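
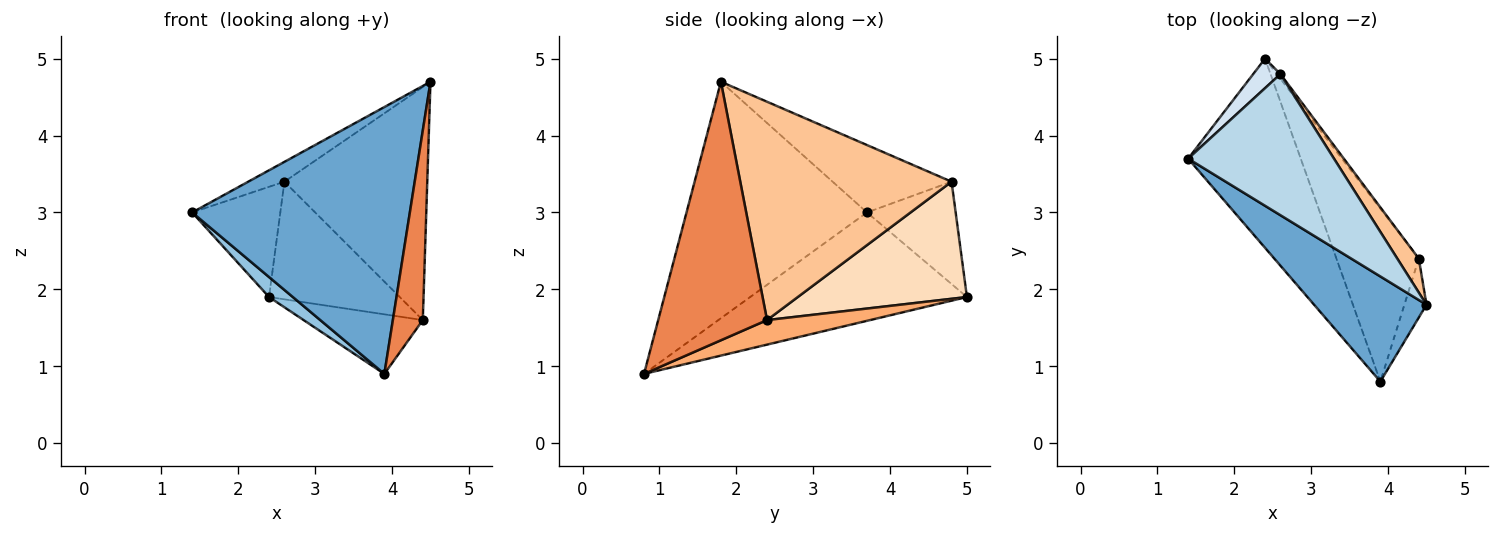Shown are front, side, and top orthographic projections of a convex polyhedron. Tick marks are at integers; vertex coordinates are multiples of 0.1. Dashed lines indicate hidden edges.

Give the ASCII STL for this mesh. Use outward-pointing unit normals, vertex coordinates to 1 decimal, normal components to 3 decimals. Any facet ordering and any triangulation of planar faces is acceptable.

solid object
 facet normal -0.611 -0.737 0.290
  outer loop
   vertex 3.9 0.8 0.9
   vertex 4.5 1.8 4.7
   vertex 1.4 3.7 3.0
  endloop
 endfacet
 facet normal -0.692 -0.076 -0.718
  outer loop
   vertex 3.9 0.8 0.9
   vertex 1.4 3.7 3.0
   vertex 2.4 5.0 1.9
  endloop
 endfacet
 facet normal -0.416 0.127 0.900
  outer loop
   vertex 2.6 4.8 3.4
   vertex 1.4 3.7 3.0
   vertex 4.5 1.8 4.7
  endloop
 endfacet
 facet normal -0.697 0.693 0.185
  outer loop
   vertex 2.6 4.8 3.4
   vertex 2.4 5.0 1.9
   vertex 1.4 3.7 3.0
  endloop
 endfacet
 facet normal 0.961 -0.264 -0.082
  outer loop
   vertex 4.4 2.4 1.6
   vertex 4.5 1.8 4.7
   vertex 3.9 0.8 0.9
  endloop
 endfacet
 facet normal 0.271 0.313 -0.910
  outer loop
   vertex 4.4 2.4 1.6
   vertex 3.9 0.8 0.9
   vertex 2.4 5.0 1.9
  endloop
 endfacet
 facet normal 0.826 0.558 0.081
  outer loop
   vertex 4.4 2.4 1.6
   vertex 2.6 4.8 3.4
   vertex 4.5 1.8 4.7
  endloop
 endfacet
 facet normal 0.791 0.611 -0.024
  outer loop
   vertex 4.4 2.4 1.6
   vertex 2.4 5.0 1.9
   vertex 2.6 4.8 3.4
  endloop
 endfacet
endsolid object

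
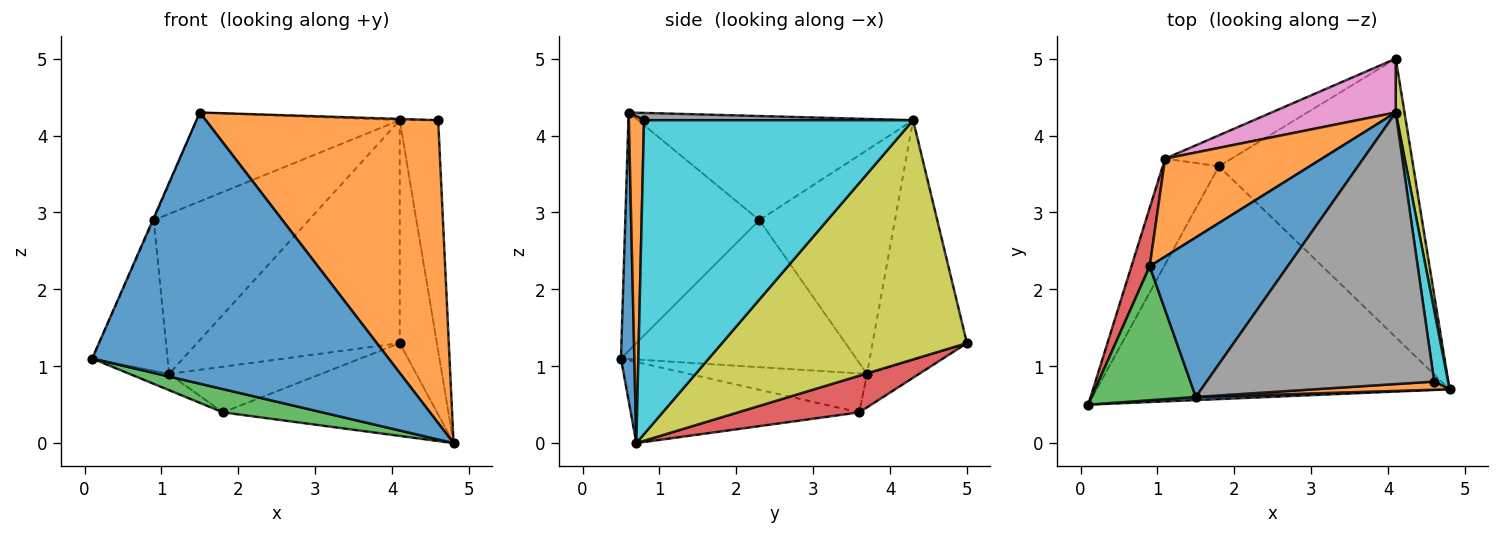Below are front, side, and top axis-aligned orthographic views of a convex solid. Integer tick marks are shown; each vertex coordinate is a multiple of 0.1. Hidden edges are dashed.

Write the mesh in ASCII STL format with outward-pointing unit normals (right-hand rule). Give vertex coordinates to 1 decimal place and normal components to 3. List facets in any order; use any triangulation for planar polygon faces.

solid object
 facet normal 0.045 -0.999 0.011
  outer loop
   vertex 1.5 0.6 4.3
   vertex 0.1 0.5 1.1
   vertex 4.8 0.7 0.0
  endloop
 endfacet
 facet normal 0.065 -0.998 0.027
  outer loop
   vertex 4.6 0.8 4.2
   vertex 1.5 0.6 4.3
   vertex 4.8 0.7 0.0
  endloop
 endfacet
 facet normal -0.223 -0.097 -0.970
  outer loop
   vertex 1.8 3.6 0.4
   vertex 4.8 0.7 0.0
   vertex 0.1 0.5 1.1
  endloop
 endfacet
 facet normal 0.176 0.311 -0.934
  outer loop
   vertex 1.8 3.6 0.4
   vertex 4.1 5.0 1.3
   vertex 4.8 0.7 0.0
  endloop
 endfacet
 facet normal -0.565 0.125 -0.816
  outer loop
   vertex 1.1 3.7 0.9
   vertex 1.8 3.6 0.4
   vertex 0.1 0.5 1.1
  endloop
 endfacet
 facet normal -0.273 0.796 -0.541
  outer loop
   vertex 1.1 3.7 0.9
   vertex 4.1 5.0 1.3
   vertex 1.8 3.6 0.4
  endloop
 endfacet
 facet normal -0.412 0.886 0.214
  outer loop
   vertex 4.1 4.3 4.2
   vertex 4.1 5.0 1.3
   vertex 1.1 3.7 0.9
  endloop
 endfacet
 facet normal 0.032 0.005 0.999
  outer loop
   vertex 4.1 4.3 4.2
   vertex 1.5 0.6 4.3
   vertex 4.6 0.8 4.2
  endloop
 endfacet
 facet normal 0.988 0.150 0.036
  outer loop
   vertex 4.1 4.3 4.2
   vertex 4.8 0.7 0.0
   vertex 4.1 5.0 1.3
  endloop
 endfacet
 facet normal 0.989 0.141 0.044
  outer loop
   vertex 4.1 4.3 4.2
   vertex 4.6 0.8 4.2
   vertex 4.8 0.7 0.0
  endloop
 endfacet
 facet normal -0.550 0.406 0.729
  outer loop
   vertex 0.9 2.3 2.9
   vertex 1.5 0.6 4.3
   vertex 4.1 4.3 4.2
  endloop
 endfacet
 facet normal -0.598 0.684 0.419
  outer loop
   vertex 0.9 2.3 2.9
   vertex 4.1 4.3 4.2
   vertex 1.1 3.7 0.9
  endloop
 endfacet
 facet normal -0.916 0.007 0.401
  outer loop
   vertex 0.9 2.3 2.9
   vertex 0.1 0.5 1.1
   vertex 1.5 0.6 4.3
  endloop
 endfacet
 facet normal -0.946 0.303 0.117
  outer loop
   vertex 0.9 2.3 2.9
   vertex 1.1 3.7 0.9
   vertex 0.1 0.5 1.1
  endloop
 endfacet
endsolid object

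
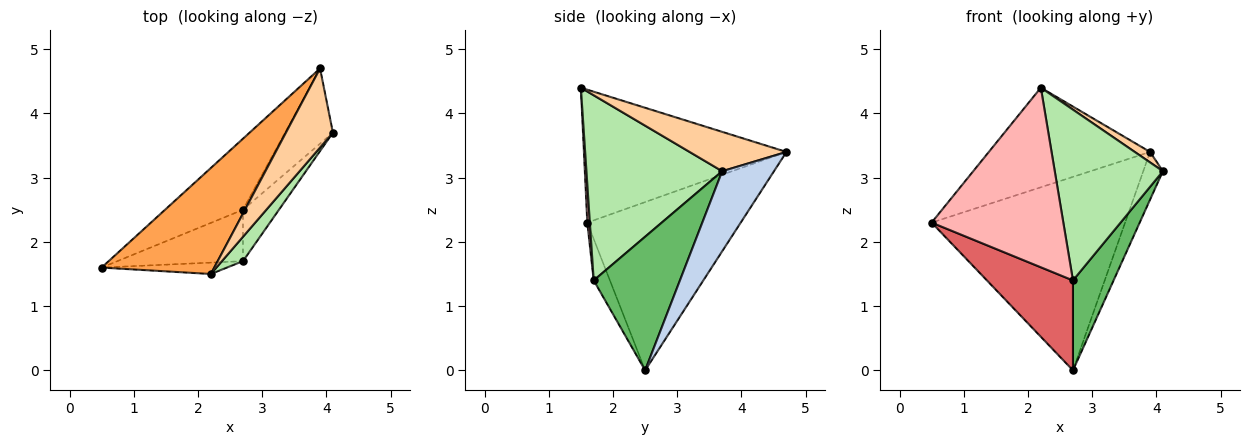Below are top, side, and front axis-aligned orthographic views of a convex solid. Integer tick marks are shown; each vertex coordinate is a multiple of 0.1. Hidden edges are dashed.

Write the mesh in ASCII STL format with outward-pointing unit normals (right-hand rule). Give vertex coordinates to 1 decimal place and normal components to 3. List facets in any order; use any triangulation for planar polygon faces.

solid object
 facet normal -0.597 0.753 -0.276
  outer loop
   vertex 2.7 2.5 0.0
   vertex 0.5 1.6 2.3
   vertex 3.9 4.7 3.4
  endloop
 endfacet
 facet normal 0.816 0.310 -0.488
  outer loop
   vertex 2.7 2.5 0.0
   vertex 3.9 4.7 3.4
   vertex 4.1 3.7 3.1
  endloop
 endfacet
 facet normal -0.652 0.519 0.553
  outer loop
   vertex 2.2 1.5 4.4
   vertex 3.9 4.7 3.4
   vertex 0.5 1.6 2.3
  endloop
 endfacet
 facet normal 0.639 -0.101 0.763
  outer loop
   vertex 2.2 1.5 4.4
   vertex 4.1 3.7 3.1
   vertex 3.9 4.7 3.4
  endloop
 endfacet
 facet normal 0.879 -0.414 -0.237
  outer loop
   vertex 2.7 1.7 1.4
   vertex 2.7 2.5 0.0
   vertex 4.1 3.7 3.1
  endloop
 endfacet
 facet normal 0.779 -0.621 0.088
  outer loop
   vertex 2.7 1.7 1.4
   vertex 4.1 3.7 3.1
   vertex 2.2 1.5 4.4
  endloop
 endfacet
 facet normal -0.161 -0.857 -0.490
  outer loop
   vertex 2.7 1.7 1.4
   vertex 0.5 1.6 2.3
   vertex 2.7 2.5 0.0
  endloop
 endfacet
 facet normal 0.019 -0.998 -0.063
  outer loop
   vertex 2.7 1.7 1.4
   vertex 2.2 1.5 4.4
   vertex 0.5 1.6 2.3
  endloop
 endfacet
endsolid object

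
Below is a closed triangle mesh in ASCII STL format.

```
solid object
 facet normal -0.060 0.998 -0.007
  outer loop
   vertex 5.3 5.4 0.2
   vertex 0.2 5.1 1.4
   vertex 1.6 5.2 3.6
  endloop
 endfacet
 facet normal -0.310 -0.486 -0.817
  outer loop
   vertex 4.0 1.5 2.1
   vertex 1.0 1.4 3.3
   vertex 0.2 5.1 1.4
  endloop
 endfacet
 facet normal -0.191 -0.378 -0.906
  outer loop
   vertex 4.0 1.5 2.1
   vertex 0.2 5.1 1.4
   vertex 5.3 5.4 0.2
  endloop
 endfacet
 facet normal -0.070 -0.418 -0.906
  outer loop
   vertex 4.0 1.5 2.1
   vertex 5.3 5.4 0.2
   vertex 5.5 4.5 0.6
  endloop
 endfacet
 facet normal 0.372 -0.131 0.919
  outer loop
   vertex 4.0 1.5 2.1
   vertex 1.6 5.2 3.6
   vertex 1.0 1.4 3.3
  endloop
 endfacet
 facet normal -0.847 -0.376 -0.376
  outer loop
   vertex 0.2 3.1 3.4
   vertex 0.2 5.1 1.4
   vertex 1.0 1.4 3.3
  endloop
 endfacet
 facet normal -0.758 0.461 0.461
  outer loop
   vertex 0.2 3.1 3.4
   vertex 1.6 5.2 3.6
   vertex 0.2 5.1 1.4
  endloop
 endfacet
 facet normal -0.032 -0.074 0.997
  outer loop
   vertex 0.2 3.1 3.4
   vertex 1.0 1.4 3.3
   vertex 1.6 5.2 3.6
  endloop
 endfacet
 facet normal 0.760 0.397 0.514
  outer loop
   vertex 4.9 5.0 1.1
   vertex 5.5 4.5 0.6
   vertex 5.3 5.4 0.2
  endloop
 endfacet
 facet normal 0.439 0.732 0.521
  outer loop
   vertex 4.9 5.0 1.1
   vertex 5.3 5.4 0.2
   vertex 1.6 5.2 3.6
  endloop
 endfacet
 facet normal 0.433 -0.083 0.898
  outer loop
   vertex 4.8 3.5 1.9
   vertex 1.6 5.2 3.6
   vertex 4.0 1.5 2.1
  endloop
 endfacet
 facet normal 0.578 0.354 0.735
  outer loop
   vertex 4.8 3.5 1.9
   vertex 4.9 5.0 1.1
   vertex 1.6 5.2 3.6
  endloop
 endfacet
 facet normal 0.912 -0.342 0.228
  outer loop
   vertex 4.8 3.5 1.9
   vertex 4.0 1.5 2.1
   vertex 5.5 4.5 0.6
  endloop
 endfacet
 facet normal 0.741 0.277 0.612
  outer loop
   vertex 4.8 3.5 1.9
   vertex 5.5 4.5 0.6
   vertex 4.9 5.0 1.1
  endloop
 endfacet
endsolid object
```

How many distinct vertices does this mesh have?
9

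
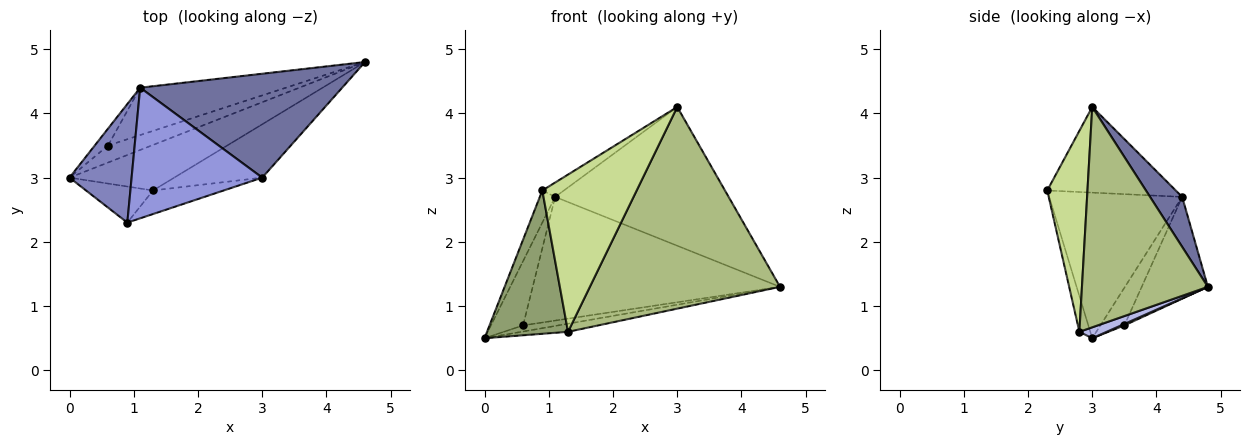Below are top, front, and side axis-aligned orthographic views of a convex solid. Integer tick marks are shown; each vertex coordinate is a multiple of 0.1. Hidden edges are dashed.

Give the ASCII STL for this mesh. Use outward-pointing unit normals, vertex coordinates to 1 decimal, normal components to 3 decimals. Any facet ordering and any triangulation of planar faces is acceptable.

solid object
 facet normal 0.147 0.792 0.593
  outer loop
   vertex 1.1 4.4 2.7
   vertex 3.0 3.0 4.1
   vertex 4.6 4.8 1.3
  endloop
 endfacet
 facet normal -0.915 0.106 0.390
  outer loop
   vertex 1.1 4.4 2.7
   vertex 0.0 3.0 0.5
   vertex 0.9 2.3 2.8
  endloop
 endfacet
 facet normal -0.546 0.092 0.833
  outer loop
   vertex 1.1 4.4 2.7
   vertex 0.9 2.3 2.8
   vertex 3.0 3.0 4.1
  endloop
 endfacet
 facet normal 0.102 0.174 -0.979
  outer loop
   vertex 1.3 2.8 0.6
   vertex 0.0 3.0 0.5
   vertex 4.6 4.8 1.3
  endloop
 endfacet
 facet normal -0.129 -0.962 -0.242
  outer loop
   vertex 1.3 2.8 0.6
   vertex 0.9 2.3 2.8
   vertex 0.0 3.0 0.5
  endloop
 endfacet
 facet normal 0.539 -0.814 -0.215
  outer loop
   vertex 1.3 2.8 0.6
   vertex 4.6 4.8 1.3
   vertex 3.0 3.0 4.1
  endloop
 endfacet
 facet normal 0.388 -0.911 -0.137
  outer loop
   vertex 1.3 2.8 0.6
   vertex 3.0 3.0 4.1
   vertex 0.9 2.3 2.8
  endloop
 endfacet
 facet normal 0.031 0.339 -0.940
  outer loop
   vertex 0.6 3.5 0.7
   vertex 4.6 4.8 1.3
   vertex 0.0 3.0 0.5
  endloop
 endfacet
 facet normal -0.585 0.784 -0.207
  outer loop
   vertex 0.6 3.5 0.7
   vertex 0.0 3.0 0.5
   vertex 1.1 4.4 2.7
  endloop
 endfacet
 facet normal -0.242 0.906 -0.347
  outer loop
   vertex 0.6 3.5 0.7
   vertex 1.1 4.4 2.7
   vertex 4.6 4.8 1.3
  endloop
 endfacet
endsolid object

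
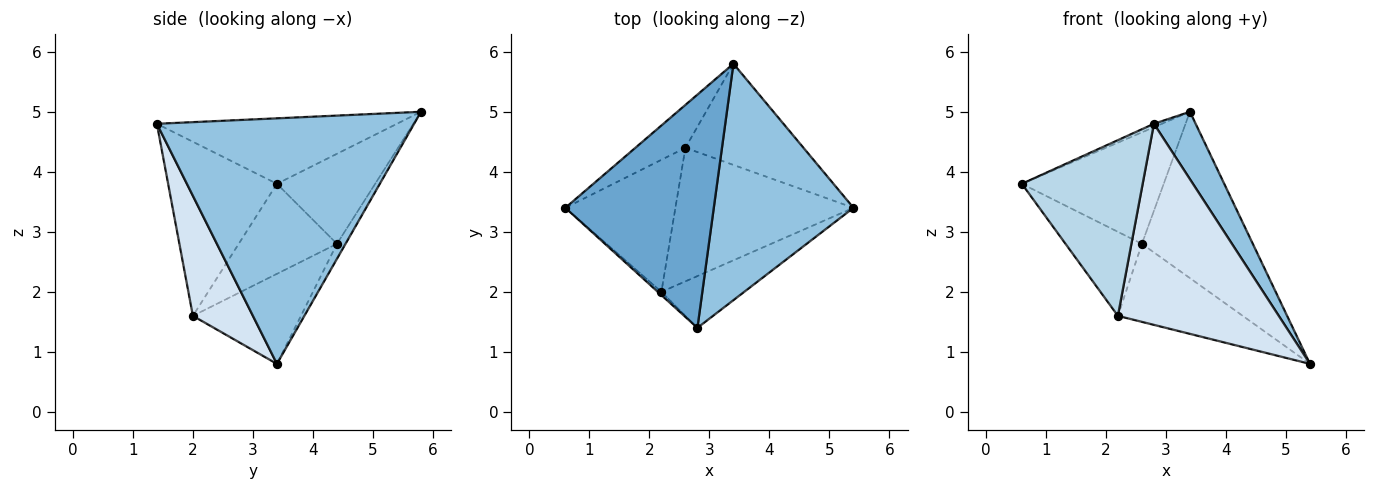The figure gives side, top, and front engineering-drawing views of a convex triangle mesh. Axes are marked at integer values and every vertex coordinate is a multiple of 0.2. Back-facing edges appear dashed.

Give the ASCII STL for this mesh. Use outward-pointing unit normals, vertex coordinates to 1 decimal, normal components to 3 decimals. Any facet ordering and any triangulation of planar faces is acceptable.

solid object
 facet normal -0.404 0.013 0.915
  outer loop
   vertex 2.8 1.4 4.8
   vertex 3.4 5.8 5.0
   vertex 0.6 3.4 3.8
  endloop
 endfacet
 facet normal 0.861 -0.140 0.490
  outer loop
   vertex 2.8 1.4 4.8
   vertex 5.4 3.4 0.8
   vertex 3.4 5.8 5.0
  endloop
 endfacet
 facet normal -0.669 -0.743 -0.014
  outer loop
   vertex 2.2 2.0 1.6
   vertex 2.8 1.4 4.8
   vertex 0.6 3.4 3.8
  endloop
 endfacet
 facet normal 0.340 -0.911 -0.234
  outer loop
   vertex 2.2 2.0 1.6
   vertex 5.4 3.4 0.8
   vertex 2.8 1.4 4.8
  endloop
 endfacet
 facet normal -0.543 0.784 -0.302
  outer loop
   vertex 2.6 4.4 2.8
   vertex 0.6 3.4 3.8
   vertex 3.4 5.8 5.0
  endloop
 endfacet
 facet normal -0.066 0.853 -0.519
  outer loop
   vertex 2.6 4.4 2.8
   vertex 3.4 5.8 5.0
   vertex 5.4 3.4 0.8
  endloop
 endfacet
 facet normal -0.568 0.442 -0.694
  outer loop
   vertex 2.6 4.4 2.8
   vertex 2.2 2.0 1.6
   vertex 0.6 3.4 3.8
  endloop
 endfacet
 facet normal -0.400 0.462 -0.791
  outer loop
   vertex 2.6 4.4 2.8
   vertex 5.4 3.4 0.8
   vertex 2.2 2.0 1.6
  endloop
 endfacet
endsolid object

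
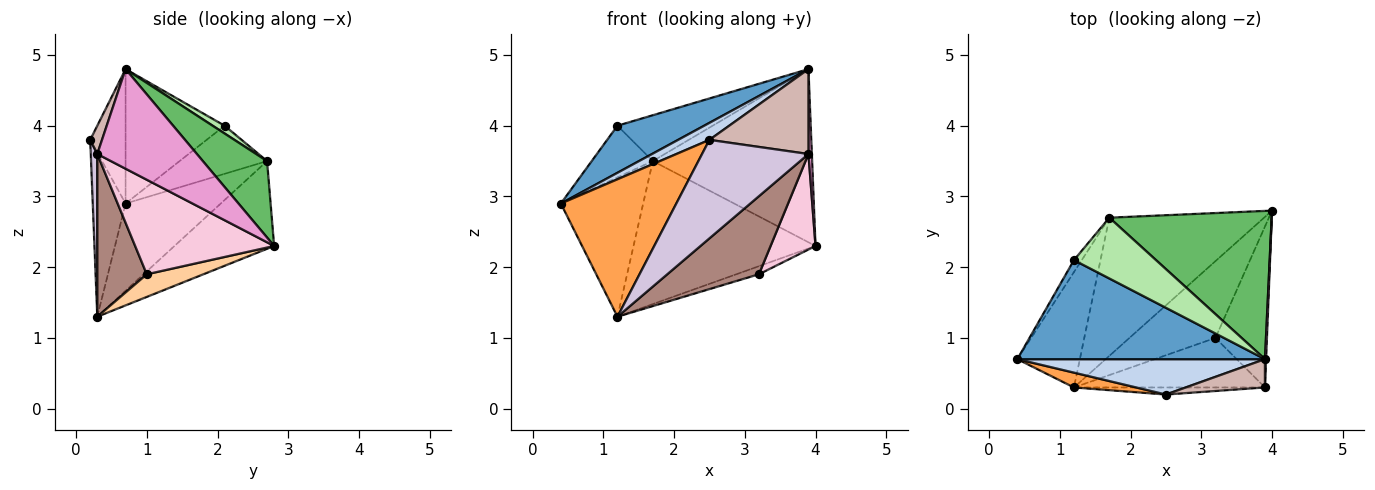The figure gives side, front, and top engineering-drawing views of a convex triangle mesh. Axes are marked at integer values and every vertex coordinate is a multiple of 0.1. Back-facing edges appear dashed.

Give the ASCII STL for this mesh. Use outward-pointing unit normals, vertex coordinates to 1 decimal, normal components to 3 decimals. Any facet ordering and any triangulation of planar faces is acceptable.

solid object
 facet normal -0.440 -0.386 0.811
  outer loop
   vertex 1.2 2.1 4.0
   vertex 0.4 0.7 2.9
   vertex 3.9 0.7 4.8
  endloop
 endfacet
 facet normal -0.440 -0.389 0.810
  outer loop
   vertex 2.5 0.2 3.8
   vertex 3.9 0.7 4.8
   vertex 0.4 0.7 2.9
  endloop
 endfacet
 facet normal -0.272 -0.957 0.103
  outer loop
   vertex 2.5 0.2 3.8
   vertex 0.4 0.7 2.9
   vertex 1.2 0.3 1.3
  endloop
 endfacet
 facet normal 0.253 0.101 -0.962
  outer loop
   vertex 3.2 1.0 1.9
   vertex 1.2 0.3 1.3
   vertex 4.0 2.8 2.3
  endloop
 endfacet
 facet normal 0.293 0.726 0.622
  outer loop
   vertex 1.7 2.7 3.5
   vertex 3.9 0.7 4.8
   vertex 4.0 2.8 2.3
  endloop
 endfacet
 facet normal 0.075 0.600 0.796
  outer loop
   vertex 1.7 2.7 3.5
   vertex 1.2 2.1 4.0
   vertex 3.9 0.7 4.8
  endloop
 endfacet
 facet normal -0.366 0.669 -0.647
  outer loop
   vertex 1.7 2.7 3.5
   vertex 4.0 2.8 2.3
   vertex 1.2 0.3 1.3
  endloop
 endfacet
 facet normal -0.665 0.575 -0.476
  outer loop
   vertex 1.7 2.7 3.5
   vertex 1.2 0.3 1.3
   vertex 0.4 0.7 2.9
  endloop
 endfacet
 facet normal -0.813 0.568 -0.131
  outer loop
   vertex 1.7 2.7 3.5
   vertex 0.4 0.7 2.9
   vertex 1.2 2.1 4.0
  endloop
 endfacet
 facet normal 0.061 -0.996 -0.071
  outer loop
   vertex 3.9 0.3 3.6
   vertex 2.5 0.2 3.8
   vertex 1.2 0.3 1.3
  endloop
 endfacet
 facet normal 0.415 -0.768 -0.487
  outer loop
   vertex 3.9 0.3 3.6
   vertex 1.2 0.3 1.3
   vertex 3.2 1.0 1.9
  endloop
 endfacet
 facet normal 0.112 -0.943 0.314
  outer loop
   vertex 3.9 0.3 3.6
   vertex 3.9 0.7 4.8
   vertex 2.5 0.2 3.8
  endloop
 endfacet
 facet normal 0.999 -0.034 0.011
  outer loop
   vertex 3.9 0.3 3.6
   vertex 4.0 2.8 2.3
   vertex 3.9 0.7 4.8
  endloop
 endfacet
 facet normal 0.845 -0.273 -0.460
  outer loop
   vertex 3.9 0.3 3.6
   vertex 3.2 1.0 1.9
   vertex 4.0 2.8 2.3
  endloop
 endfacet
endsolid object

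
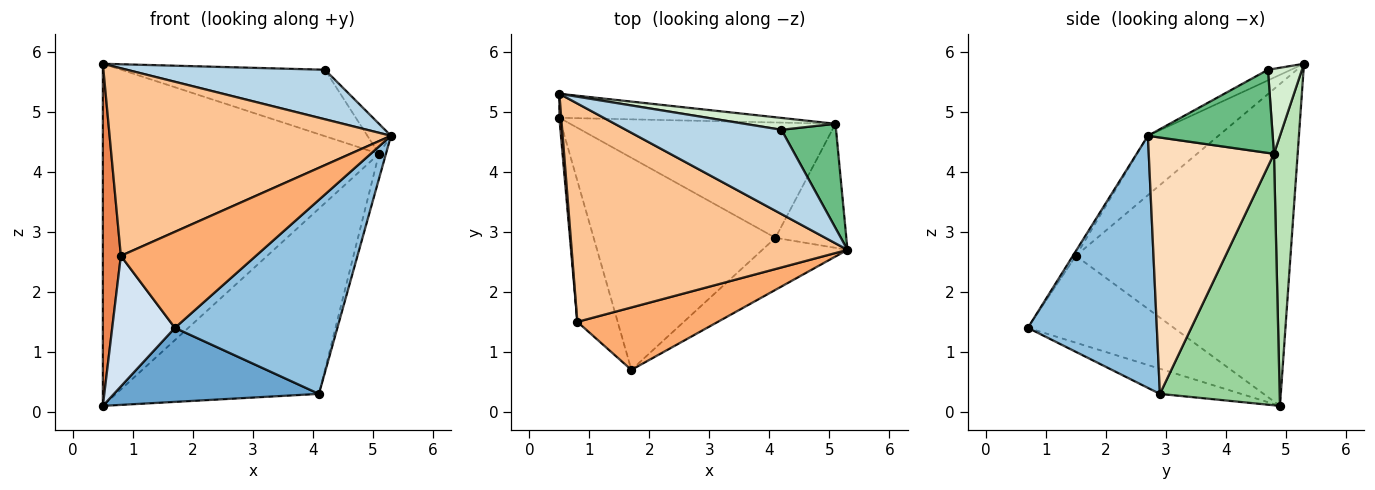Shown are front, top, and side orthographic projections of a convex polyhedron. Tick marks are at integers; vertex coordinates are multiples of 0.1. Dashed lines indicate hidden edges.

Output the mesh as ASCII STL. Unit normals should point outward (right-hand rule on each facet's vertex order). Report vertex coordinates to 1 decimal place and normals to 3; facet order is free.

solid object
 facet normal -0.130 -0.327 -0.936
  outer loop
   vertex 4.1 2.9 0.3
   vertex 1.7 0.7 1.4
   vertex 0.5 4.9 0.1
  endloop
 endfacet
 facet normal 0.608 -0.767 -0.205
  outer loop
   vertex 4.1 2.9 0.3
   vertex 5.3 2.7 4.6
   vertex 1.7 0.7 1.4
  endloop
 endfacet
 facet normal -0.059 -0.506 0.861
  outer loop
   vertex 4.2 4.7 5.7
   vertex 0.5 5.3 5.8
   vertex 5.3 2.7 4.6
  endloop
 endfacet
 facet normal -0.845 -0.363 -0.392
  outer loop
   vertex 0.8 1.5 2.6
   vertex 0.5 4.9 0.1
   vertex 1.7 0.7 1.4
  endloop
 endfacet
 facet normal -0.996 -0.084 0.006
  outer loop
   vertex 0.8 1.5 2.6
   vertex 0.5 5.3 5.8
   vertex 0.5 4.9 0.1
  endloop
 endfacet
 facet normal -0.019 -0.838 0.545
  outer loop
   vertex 0.8 1.5 2.6
   vertex 1.7 0.7 1.4
   vertex 5.3 2.7 4.6
  endloop
 endfacet
 facet normal -0.161 -0.643 0.749
  outer loop
   vertex 0.8 1.5 2.6
   vertex 5.3 2.7 4.6
   vertex 0.5 5.3 5.8
  endloop
 endfacet
 facet normal 0.962 0.054 -0.266
  outer loop
   vertex 5.1 4.8 4.3
   vertex 5.3 2.7 4.6
   vertex 4.1 2.9 0.3
  endloop
 endfacet
 facet normal 0.826 0.156 0.542
  outer loop
   vertex 5.1 4.8 4.3
   vertex 4.2 4.7 5.7
   vertex 5.3 2.7 4.6
  endloop
 endfacet
 facet normal 0.448 0.759 -0.473
  outer loop
   vertex 5.1 4.8 4.3
   vertex 4.1 2.9 0.3
   vertex 0.5 4.9 0.1
  endloop
 endfacet
 facet normal 0.085 0.994 -0.070
  outer loop
   vertex 5.1 4.8 4.3
   vertex 0.5 4.9 0.1
   vertex 0.5 5.3 5.8
  endloop
 endfacet
 facet normal 0.162 0.971 0.174
  outer loop
   vertex 5.1 4.8 4.3
   vertex 0.5 5.3 5.8
   vertex 4.2 4.7 5.7
  endloop
 endfacet
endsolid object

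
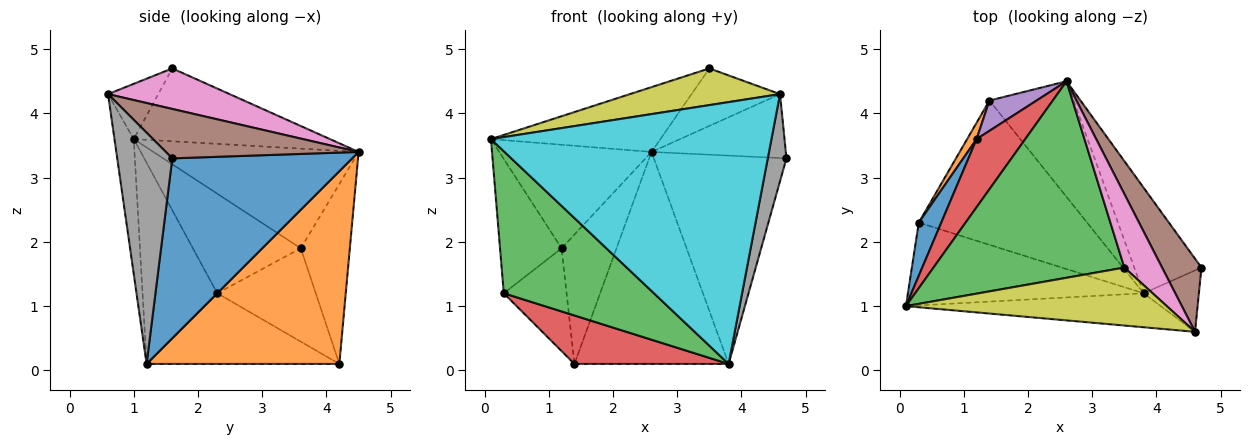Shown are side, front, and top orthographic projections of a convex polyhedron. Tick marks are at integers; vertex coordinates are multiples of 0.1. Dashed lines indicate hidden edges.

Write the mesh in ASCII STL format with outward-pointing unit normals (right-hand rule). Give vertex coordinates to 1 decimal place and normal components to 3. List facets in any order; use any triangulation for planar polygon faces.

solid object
 facet normal 0.771 0.568 -0.288
  outer loop
   vertex 3.8 1.2 0.1
   vertex 2.6 4.5 3.4
   vertex 4.7 1.6 3.3
  endloop
 endfacet
 facet normal 0.739 0.591 -0.323
  outer loop
   vertex 1.4 4.2 0.1
   vertex 2.6 4.5 3.4
   vertex 3.8 1.2 0.1
  endloop
 endfacet
 facet normal -0.341 0.294 0.893
  outer loop
   vertex 3.5 1.6 4.7
   vertex 2.6 4.5 3.4
   vertex 0.1 1.0 3.6
  endloop
 endfacet
 facet normal -0.748 0.555 0.365
  outer loop
   vertex 1.2 3.6 1.9
   vertex 0.1 1.0 3.6
   vertex 2.6 4.5 3.4
  endloop
 endfacet
 facet normal -0.656 0.735 0.172
  outer loop
   vertex 1.2 3.6 1.9
   vertex 2.6 4.5 3.4
   vertex 1.4 4.2 0.1
  endloop
 endfacet
 facet normal 0.687 0.478 0.547
  outer loop
   vertex 4.6 0.6 4.3
   vertex 4.7 1.6 3.3
   vertex 2.6 4.5 3.4
  endloop
 endfacet
 facet normal 0.646 0.470 0.601
  outer loop
   vertex 4.6 0.6 4.3
   vertex 2.6 4.5 3.4
   vertex 3.5 1.6 4.7
  endloop
 endfacet
 facet normal 0.924 -0.313 -0.221
  outer loop
   vertex 4.6 0.6 4.3
   vertex 3.8 1.2 0.1
   vertex 4.7 1.6 3.3
  endloop
 endfacet
 facet normal -0.176 -0.526 0.832
  outer loop
   vertex 4.6 0.6 4.3
   vertex 3.5 1.6 4.7
   vertex 0.1 1.0 3.6
  endloop
 endfacet
 facet normal -0.068 -0.989 -0.128
  outer loop
   vertex 4.6 0.6 4.3
   vertex 0.1 1.0 3.6
   vertex 3.8 1.2 0.1
  endloop
 endfacet
 facet normal -0.852 0.486 0.192
  outer loop
   vertex 0.3 2.3 1.2
   vertex 0.1 1.0 3.6
   vertex 1.2 3.6 1.9
  endloop
 endfacet
 facet normal -0.840 0.536 0.085
  outer loop
   vertex 0.3 2.3 1.2
   vertex 1.2 3.6 1.9
   vertex 1.4 4.2 0.1
  endloop
 endfacet
 facet normal -0.395 -0.794 -0.463
  outer loop
   vertex 0.3 2.3 1.2
   vertex 3.8 1.2 0.1
   vertex 0.1 1.0 3.6
  endloop
 endfacet
 facet normal -0.370 -0.296 -0.881
  outer loop
   vertex 0.3 2.3 1.2
   vertex 1.4 4.2 0.1
   vertex 3.8 1.2 0.1
  endloop
 endfacet
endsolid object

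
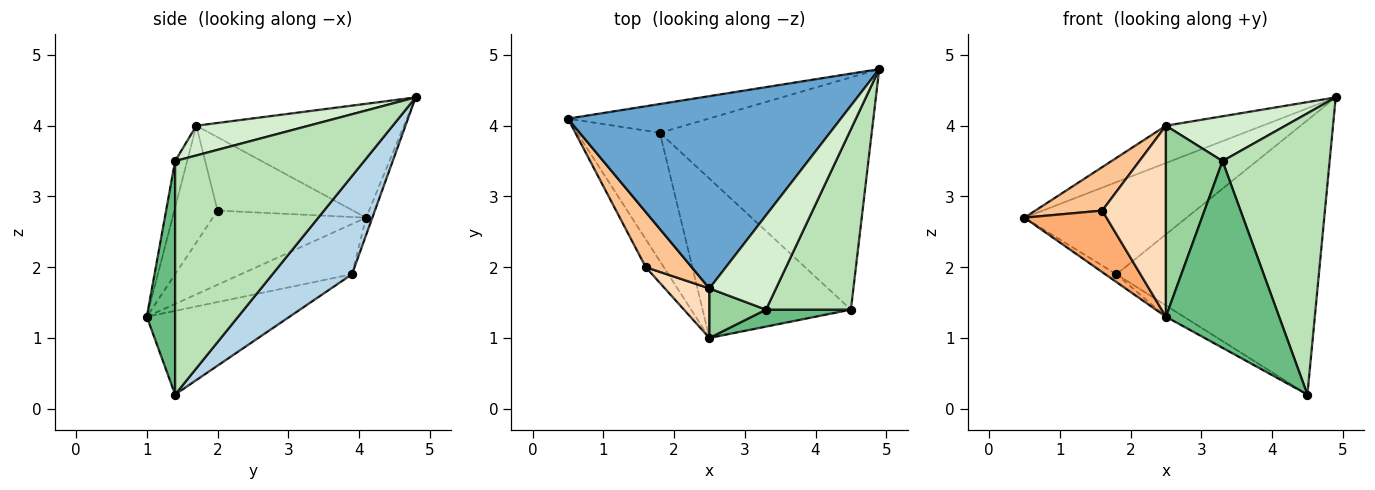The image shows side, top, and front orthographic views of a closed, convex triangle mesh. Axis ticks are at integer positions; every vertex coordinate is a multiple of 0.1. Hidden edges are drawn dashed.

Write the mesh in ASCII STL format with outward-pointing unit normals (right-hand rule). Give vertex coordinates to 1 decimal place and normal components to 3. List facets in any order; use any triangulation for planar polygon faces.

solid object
 facet normal -0.379 0.176 0.908
  outer loop
   vertex 2.5 1.7 4.0
   vertex 4.9 4.8 4.4
   vertex 0.5 4.1 2.7
  endloop
 endfacet
 facet normal -0.037 0.954 -0.298
  outer loop
   vertex 1.8 3.9 1.9
   vertex 0.5 4.1 2.7
   vertex 4.9 4.8 4.4
  endloop
 endfacet
 facet normal 0.287 0.731 -0.619
  outer loop
   vertex 1.8 3.9 1.9
   vertex 4.9 4.8 4.4
   vertex 4.5 1.4 0.2
  endloop
 endfacet
 facet normal -0.518 0.052 -0.854
  outer loop
   vertex 1.8 3.9 1.9
   vertex 2.5 1.0 1.3
   vertex 0.5 4.1 2.7
  endloop
 endfacet
 facet normal -0.490 0.061 -0.869
  outer loop
   vertex 1.8 3.9 1.9
   vertex 4.5 1.4 0.2
   vertex 2.5 1.0 1.3
  endloop
 endfacet
 facet normal -0.862 -0.462 -0.210
  outer loop
   vertex 1.6 2.0 2.8
   vertex 0.5 4.1 2.7
   vertex 2.5 1.0 1.3
  endloop
 endfacet
 facet normal -0.782 -0.386 0.490
  outer loop
   vertex 1.6 2.0 2.8
   vertex 2.5 1.7 4.0
   vertex 0.5 4.1 2.7
  endloop
 endfacet
 facet normal -0.549 -0.809 0.210
  outer loop
   vertex 1.6 2.0 2.8
   vertex 2.5 1.0 1.3
   vertex 2.5 1.7 4.0
  endloop
 endfacet
 facet normal 0.242 -0.966 0.088
  outer loop
   vertex 3.3 1.4 3.5
   vertex 2.5 1.0 1.3
   vertex 4.5 1.4 0.2
  endloop
 endfacet
 facet normal -0.202 -0.948 0.246
  outer loop
   vertex 3.3 1.4 3.5
   vertex 2.5 1.7 4.0
   vertex 2.5 1.0 1.3
  endloop
 endfacet
 facet normal 0.829 -0.470 0.302
  outer loop
   vertex 3.3 1.4 3.5
   vertex 4.5 1.4 0.2
   vertex 4.9 4.8 4.4
  endloop
 endfacet
 facet normal 0.374 -0.398 0.838
  outer loop
   vertex 3.3 1.4 3.5
   vertex 4.9 4.8 4.4
   vertex 2.5 1.7 4.0
  endloop
 endfacet
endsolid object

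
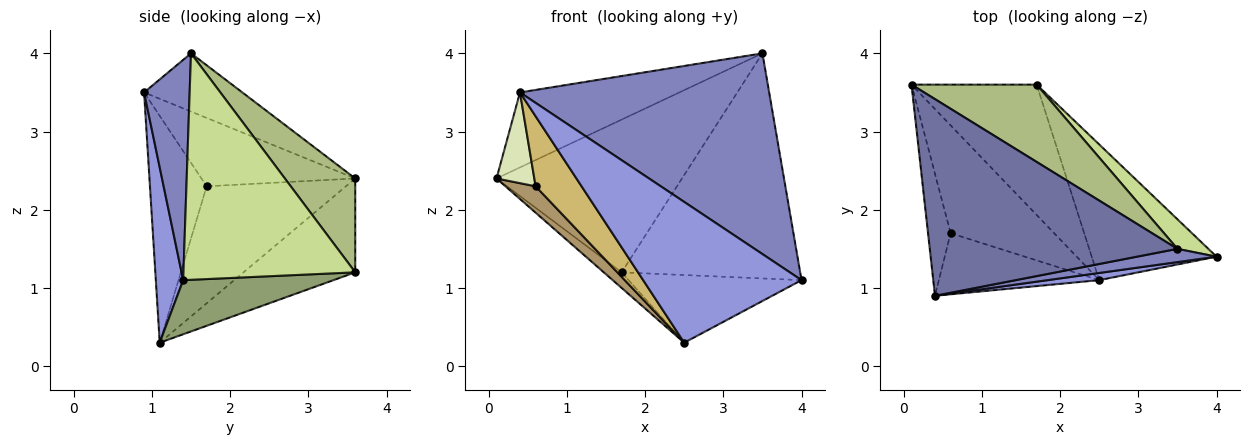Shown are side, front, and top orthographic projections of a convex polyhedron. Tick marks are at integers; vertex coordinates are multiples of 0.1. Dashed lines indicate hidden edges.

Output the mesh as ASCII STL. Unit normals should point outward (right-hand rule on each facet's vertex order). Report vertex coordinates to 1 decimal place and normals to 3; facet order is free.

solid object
 facet normal -0.215 0.348 0.913
  outer loop
   vertex 3.5 1.5 4.0
   vertex 0.1 3.6 2.4
   vertex 0.4 0.9 3.5
  endloop
 endfacet
 facet normal 0.180 -0.982 0.065
  outer loop
   vertex 3.5 1.5 4.0
   vertex 0.4 0.9 3.5
   vertex 4.0 1.4 1.1
  endloop
 endfacet
 facet normal 0.170 -0.984 0.050
  outer loop
   vertex 2.5 1.1 0.3
   vertex 4.0 1.4 1.1
   vertex 0.4 0.9 3.5
  endloop
 endfacet
 facet normal -0.597 0.096 -0.796
  outer loop
   vertex 1.7 3.6 1.2
   vertex 2.5 1.1 0.3
   vertex 0.1 3.6 2.4
  endloop
 endfacet
 facet normal 0.362 0.416 -0.834
  outer loop
   vertex 1.7 3.6 1.2
   vertex 4.0 1.4 1.1
   vertex 2.5 1.1 0.3
  endloop
 endfacet
 facet normal 0.321 0.845 0.428
  outer loop
   vertex 1.7 3.6 1.2
   vertex 0.1 3.6 2.4
   vertex 3.5 1.5 4.0
  endloop
 endfacet
 facet normal 0.690 0.717 0.094
  outer loop
   vertex 1.7 3.6 1.2
   vertex 3.5 1.5 4.0
   vertex 4.0 1.4 1.1
  endloop
 endfacet
 facet normal -0.925 -0.227 -0.306
  outer loop
   vertex 0.6 1.7 2.3
   vertex 0.4 0.9 3.5
   vertex 0.1 3.6 2.4
  endloop
 endfacet
 facet normal -0.739 -0.160 -0.654
  outer loop
   vertex 0.6 1.7 2.3
   vertex 0.1 3.6 2.4
   vertex 2.5 1.1 0.3
  endloop
 endfacet
 facet normal -0.681 -0.552 -0.481
  outer loop
   vertex 0.6 1.7 2.3
   vertex 2.5 1.1 0.3
   vertex 0.4 0.9 3.5
  endloop
 endfacet
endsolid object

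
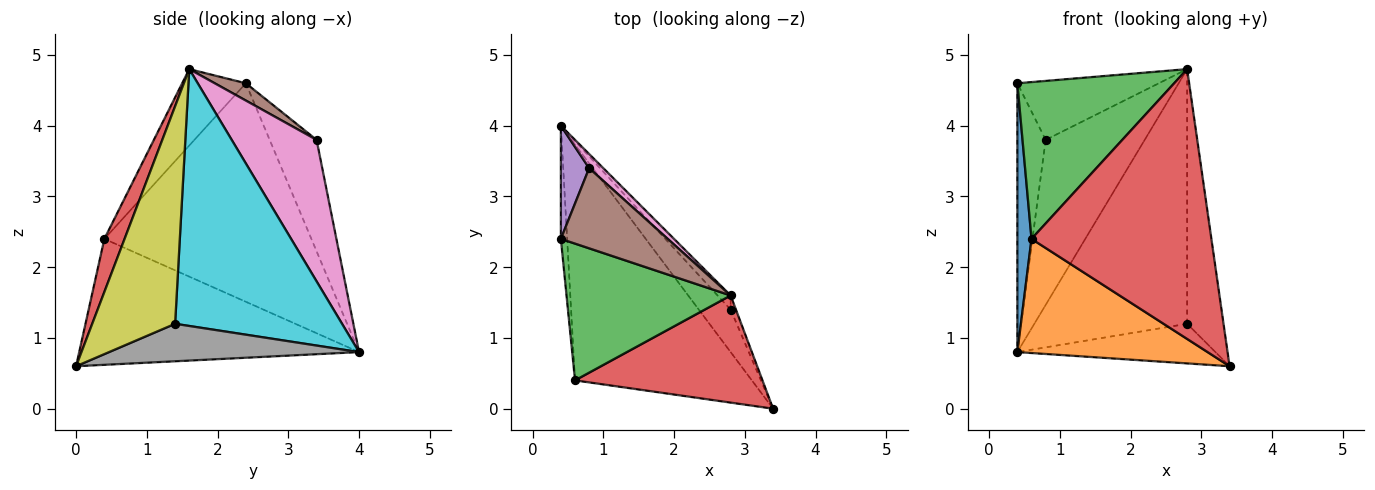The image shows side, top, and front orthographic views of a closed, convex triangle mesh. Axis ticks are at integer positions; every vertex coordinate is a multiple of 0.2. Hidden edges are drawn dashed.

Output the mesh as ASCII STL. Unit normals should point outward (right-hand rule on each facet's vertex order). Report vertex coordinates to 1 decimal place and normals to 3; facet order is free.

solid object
 facet normal -0.997 -0.068 -0.029
  outer loop
   vertex 0.6 0.4 2.4
   vertex 0.4 2.4 4.6
   vertex 0.4 4.0 0.8
  endloop
 endfacet
 facet normal -0.540 -0.367 -0.758
  outer loop
   vertex 0.6 0.4 2.4
   vertex 0.4 4.0 0.8
   vertex 3.4 0.0 0.6
  endloop
 endfacet
 facet normal -0.293 -0.721 0.629
  outer loop
   vertex 0.6 0.4 2.4
   vertex 2.8 1.6 4.8
   vertex 0.4 2.4 4.6
  endloop
 endfacet
 facet normal 0.104 -0.924 0.367
  outer loop
   vertex 0.6 0.4 2.4
   vertex 3.4 0.0 0.6
   vertex 2.8 1.6 4.8
  endloop
 endfacet
 facet normal -0.837 0.505 0.213
  outer loop
   vertex 0.8 3.4 3.8
   vertex 0.4 4.0 0.8
   vertex 0.4 2.4 4.6
  endloop
 endfacet
 facet normal 0.129 0.587 0.799
  outer loop
   vertex 0.8 3.4 3.8
   vertex 0.4 2.4 4.6
   vertex 2.8 1.6 4.8
  endloop
 endfacet
 facet normal 0.649 0.758 0.065
  outer loop
   vertex 0.8 3.4 3.8
   vertex 2.8 1.6 4.8
   vertex 0.4 4.0 0.8
  endloop
 endfacet
 facet normal 0.652 0.517 -0.554
  outer loop
   vertex 2.8 1.4 1.2
   vertex 3.4 0.0 0.6
   vertex 0.4 4.0 0.8
  endloop
 endfacet
 facet normal 0.915 0.402 -0.022
  outer loop
   vertex 2.8 1.4 1.2
   vertex 2.8 1.6 4.8
   vertex 3.4 0.0 0.6
  endloop
 endfacet
 facet normal 0.737 0.675 -0.037
  outer loop
   vertex 2.8 1.4 1.2
   vertex 0.4 4.0 0.8
   vertex 2.8 1.6 4.8
  endloop
 endfacet
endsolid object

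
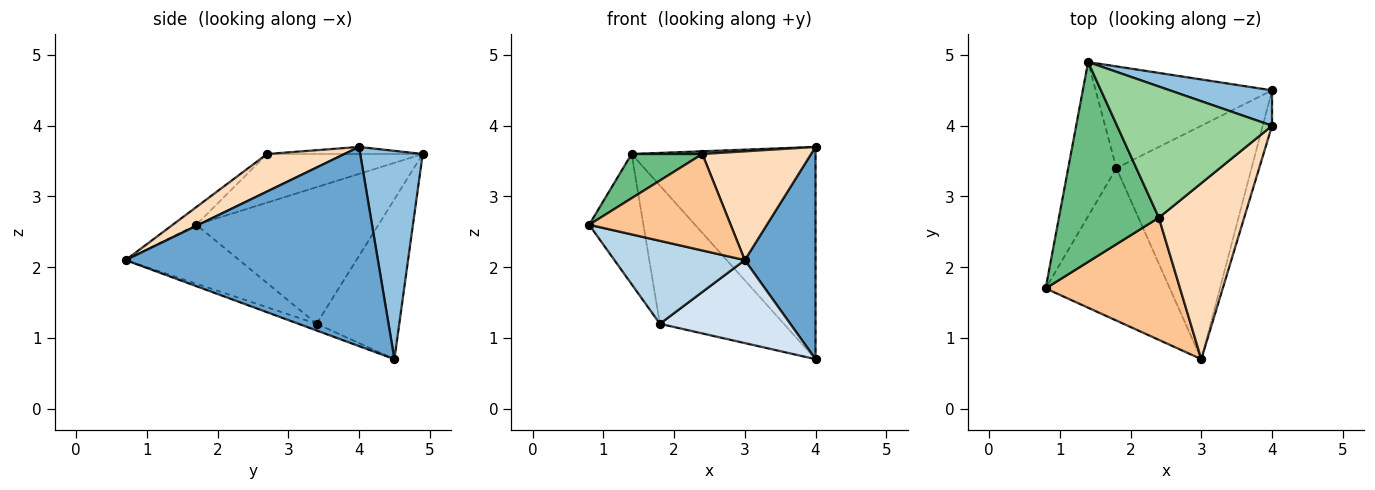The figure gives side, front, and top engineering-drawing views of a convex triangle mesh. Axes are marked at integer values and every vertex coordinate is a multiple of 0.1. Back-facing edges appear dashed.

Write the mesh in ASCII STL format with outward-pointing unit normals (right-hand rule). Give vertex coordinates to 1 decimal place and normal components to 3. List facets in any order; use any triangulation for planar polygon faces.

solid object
 facet normal 0.962 -0.270 -0.045
  outer loop
   vertex 4.0 4.0 3.7
   vertex 3.0 0.7 2.1
   vertex 4.0 4.5 0.7
  endloop
 endfacet
 facet normal 0.318 0.935 0.156
  outer loop
   vertex 1.4 4.9 3.6
   vertex 4.0 4.0 3.7
   vertex 4.0 4.5 0.7
  endloop
 endfacet
 facet normal -0.385 -0.441 -0.811
  outer loop
   vertex 1.8 3.4 1.2
   vertex 3.0 0.7 2.1
   vertex 0.8 1.7 2.6
  endloop
 endfacet
 facet normal -0.047 -0.334 -0.941
  outer loop
   vertex 1.8 3.4 1.2
   vertex 4.0 4.5 0.7
   vertex 3.0 0.7 2.1
  endloop
 endfacet
 facet normal -0.908 0.270 -0.320
  outer loop
   vertex 1.8 3.4 1.2
   vertex 0.8 1.7 2.6
   vertex 1.4 4.9 3.6
  endloop
 endfacet
 facet normal -0.473 0.709 -0.522
  outer loop
   vertex 1.8 3.4 1.2
   vertex 1.4 4.9 3.6
   vertex 4.0 4.5 0.7
  endloop
 endfacet
 facet normal -0.103 -0.616 0.781
  outer loop
   vertex 2.4 2.7 3.6
   vertex 0.8 1.7 2.6
   vertex 3.0 0.7 2.1
  endloop
 endfacet
 facet normal 0.350 -0.492 0.797
  outer loop
   vertex 2.4 2.7 3.6
   vertex 3.0 0.7 2.1
   vertex 4.0 4.0 3.7
  endloop
 endfacet
 facet normal -0.429 -0.195 0.882
  outer loop
   vertex 2.4 2.7 3.6
   vertex 1.4 4.9 3.6
   vertex 0.8 1.7 2.6
  endloop
 endfacet
 facet normal -0.046 -0.021 0.999
  outer loop
   vertex 2.4 2.7 3.6
   vertex 4.0 4.0 3.7
   vertex 1.4 4.9 3.6
  endloop
 endfacet
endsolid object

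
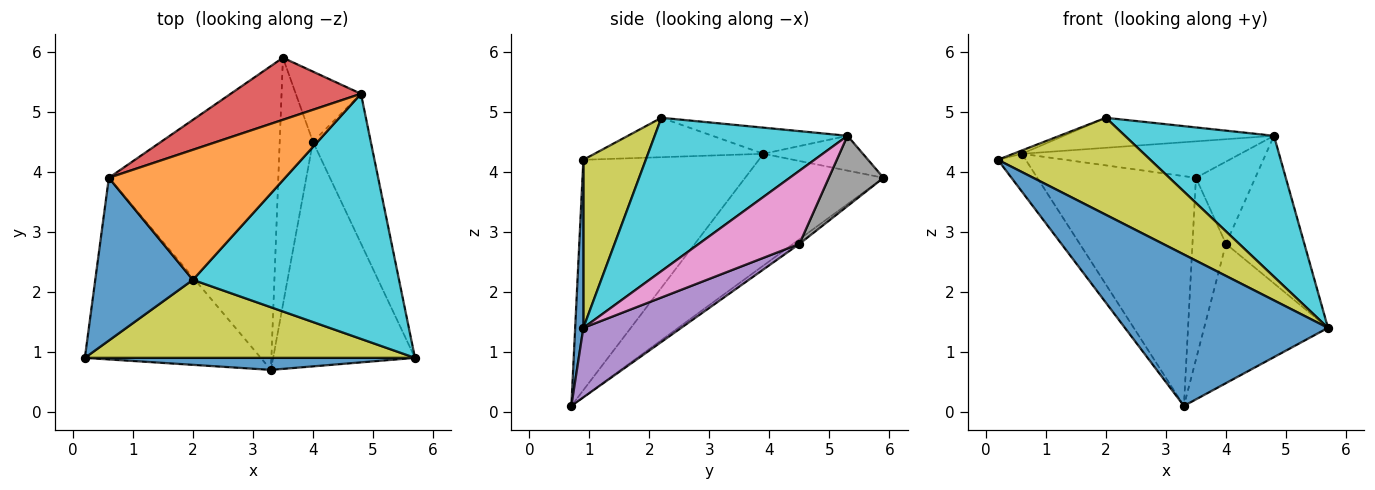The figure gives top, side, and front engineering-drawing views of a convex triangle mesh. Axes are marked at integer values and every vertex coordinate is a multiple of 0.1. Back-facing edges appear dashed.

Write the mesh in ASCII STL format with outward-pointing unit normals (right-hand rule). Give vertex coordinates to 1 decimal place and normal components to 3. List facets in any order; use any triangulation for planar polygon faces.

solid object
 facet normal 0.040 -0.996 0.079
  outer loop
   vertex 3.3 0.7 0.1
   vertex 5.7 0.9 1.4
   vertex 0.2 0.9 4.2
  endloop
 endfacet
 facet normal -0.788 0.125 -0.602
  outer loop
   vertex 0.6 3.9 4.3
   vertex 3.3 0.7 0.1
   vertex 0.2 0.9 4.2
  endloop
 endfacet
 facet normal -0.466 0.534 -0.706
  outer loop
   vertex 0.6 3.9 4.3
   vertex 3.5 5.9 3.9
   vertex 3.3 0.7 0.1
  endloop
 endfacet
 facet normal -0.225 0.494 0.840
  outer loop
   vertex 0.6 3.9 4.3
   vertex 4.8 5.3 4.6
   vertex 3.5 5.9 3.9
  endloop
 endfacet
 facet normal 0.384 0.487 -0.785
  outer loop
   vertex 4.0 4.5 2.8
   vertex 5.7 0.9 1.4
   vertex 3.3 0.7 0.1
  endloop
 endfacet
 facet normal -0.111 0.589 -0.800
  outer loop
   vertex 4.0 4.5 2.8
   vertex 3.3 0.7 0.1
   vertex 3.5 5.9 3.9
  endloop
 endfacet
 facet normal 0.669 0.522 -0.529
  outer loop
   vertex 4.0 4.5 2.8
   vertex 4.8 5.3 4.6
   vertex 5.7 0.9 1.4
  endloop
 endfacet
 facet normal 0.574 0.623 -0.532
  outer loop
   vertex 4.0 4.5 2.8
   vertex 3.5 5.9 3.9
   vertex 4.8 5.3 4.6
  endloop
 endfacet
 facet normal 0.304 -0.742 0.597
  outer loop
   vertex 2.0 2.2 4.9
   vertex 0.2 0.9 4.2
   vertex 5.7 0.9 1.4
  endloop
 endfacet
 facet normal 0.542 -0.419 0.729
  outer loop
   vertex 2.0 2.2 4.9
   vertex 5.7 0.9 1.4
   vertex 4.8 5.3 4.6
  endloop
 endfacet
 facet normal -0.374 0.019 0.927
  outer loop
   vertex 2.0 2.2 4.9
   vertex 0.6 3.9 4.3
   vertex 0.2 0.9 4.2
  endloop
 endfacet
 facet normal -0.143 0.223 0.964
  outer loop
   vertex 2.0 2.2 4.9
   vertex 4.8 5.3 4.6
   vertex 0.6 3.9 4.3
  endloop
 endfacet
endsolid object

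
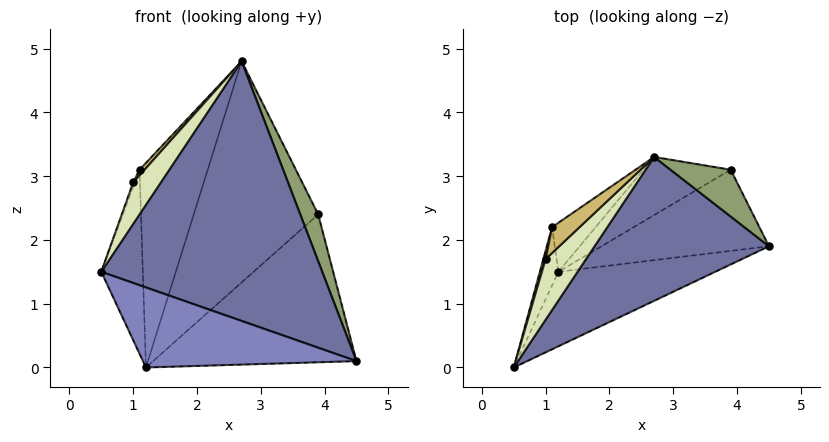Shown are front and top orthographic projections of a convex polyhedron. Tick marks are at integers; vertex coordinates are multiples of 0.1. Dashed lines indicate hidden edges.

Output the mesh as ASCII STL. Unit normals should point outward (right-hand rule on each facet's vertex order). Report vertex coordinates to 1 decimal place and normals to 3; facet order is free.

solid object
 facet normal 0.505 -0.755 0.418
  outer loop
   vertex 2.7 3.3 4.8
   vertex 0.5 0.0 1.5
   vertex 4.5 1.9 0.1
  endloop
 endfacet
 facet normal 0.109 -0.728 -0.677
  outer loop
   vertex 1.2 1.5 0.0
   vertex 4.5 1.9 0.1
   vertex 0.5 0.0 1.5
  endloop
 endfacet
 facet normal -0.937 0.332 -0.105
  outer loop
   vertex 1.1 2.2 3.1
   vertex 1.2 1.5 0.0
   vertex 0.5 0.0 1.5
  endloop
 endfacet
 facet normal -0.388 0.896 -0.215
  outer loop
   vertex 1.1 2.2 3.1
   vertex 2.7 3.3 4.8
   vertex 1.2 1.5 0.0
  endloop
 endfacet
 facet normal 0.792 -0.432 0.432
  outer loop
   vertex 3.9 3.1 2.4
   vertex 2.7 3.3 4.8
   vertex 4.5 1.9 0.1
  endloop
 endfacet
 facet normal -0.091 0.873 -0.479
  outer loop
   vertex 3.9 3.1 2.4
   vertex 4.5 1.9 0.1
   vertex 1.2 1.5 0.0
  endloop
 endfacet
 facet normal -0.328 0.914 -0.240
  outer loop
   vertex 3.9 3.1 2.4
   vertex 1.2 1.5 0.0
   vertex 2.7 3.3 4.8
  endloop
 endfacet
 facet normal -0.364 -0.526 0.769
  outer loop
   vertex 1.0 1.7 2.9
   vertex 0.5 0.0 1.5
   vertex 2.7 3.3 4.8
  endloop
 endfacet
 facet normal -0.970 0.108 0.216
  outer loop
   vertex 1.0 1.7 2.9
   vertex 1.1 2.2 3.1
   vertex 0.5 0.0 1.5
  endloop
 endfacet
 facet normal -0.666 -0.159 0.729
  outer loop
   vertex 1.0 1.7 2.9
   vertex 2.7 3.3 4.8
   vertex 1.1 2.2 3.1
  endloop
 endfacet
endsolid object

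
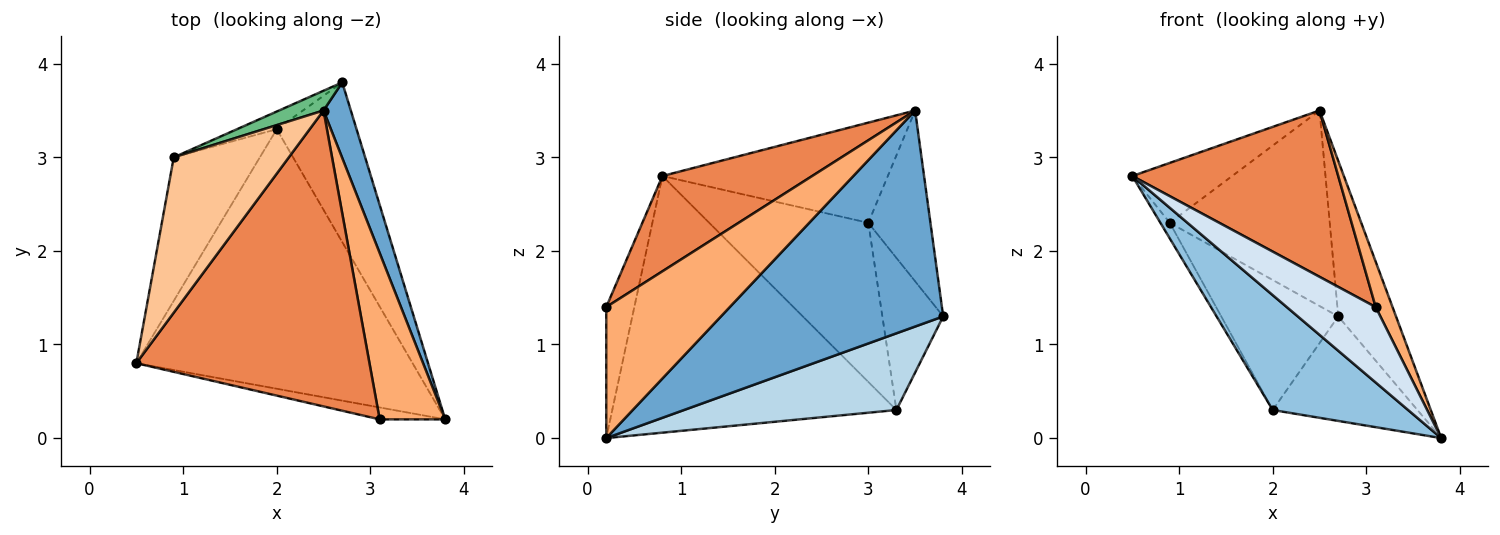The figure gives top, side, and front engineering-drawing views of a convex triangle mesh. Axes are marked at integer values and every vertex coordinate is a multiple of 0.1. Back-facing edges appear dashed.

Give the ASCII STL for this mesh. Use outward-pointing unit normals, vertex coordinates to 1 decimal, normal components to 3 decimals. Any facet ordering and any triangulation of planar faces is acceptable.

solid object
 facet normal 0.961 0.250 0.121
  outer loop
   vertex 2.5 3.5 3.5
   vertex 3.8 0.2 0.0
   vertex 2.7 3.8 1.3
  endloop
 endfacet
 facet normal -0.647 -0.308 -0.697
  outer loop
   vertex 2.0 3.3 0.3
   vertex 3.8 0.2 0.0
   vertex 0.5 0.8 2.8
  endloop
 endfacet
 facet normal 0.627 0.427 -0.652
  outer loop
   vertex 2.0 3.3 0.3
   vertex 2.7 3.8 1.3
   vertex 3.8 0.2 0.0
  endloop
 endfacet
 facet normal -0.298 -0.943 -0.149
  outer loop
   vertex 3.1 0.2 1.4
   vertex 0.5 0.8 2.8
   vertex 3.8 0.2 0.0
  endloop
 endfacet
 facet normal 0.336 -0.462 0.821
  outer loop
   vertex 3.1 0.2 1.4
   vertex 2.5 3.5 3.5
   vertex 0.5 0.8 2.8
  endloop
 endfacet
 facet normal 0.888 -0.121 0.444
  outer loop
   vertex 3.1 0.2 1.4
   vertex 3.8 0.2 0.0
   vertex 2.5 3.5 3.5
  endloop
 endfacet
 facet normal -0.630 0.279 0.724
  outer loop
   vertex 0.9 3.0 2.3
   vertex 0.5 0.8 2.8
   vertex 2.5 3.5 3.5
  endloop
 endfacet
 facet normal -0.878 0.052 -0.475
  outer loop
   vertex 0.9 3.0 2.3
   vertex 2.0 3.3 0.3
   vertex 0.5 0.8 2.8
  endloop
 endfacet
 facet normal -0.360 0.928 0.094
  outer loop
   vertex 0.9 3.0 2.3
   vertex 2.5 3.5 3.5
   vertex 2.7 3.8 1.3
  endloop
 endfacet
 facet normal -0.458 0.881 -0.120
  outer loop
   vertex 0.9 3.0 2.3
   vertex 2.7 3.8 1.3
   vertex 2.0 3.3 0.3
  endloop
 endfacet
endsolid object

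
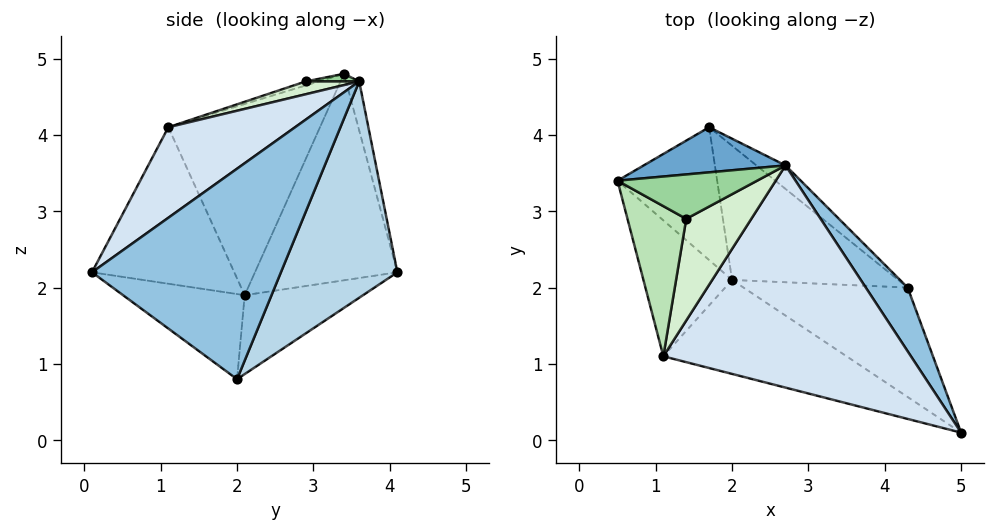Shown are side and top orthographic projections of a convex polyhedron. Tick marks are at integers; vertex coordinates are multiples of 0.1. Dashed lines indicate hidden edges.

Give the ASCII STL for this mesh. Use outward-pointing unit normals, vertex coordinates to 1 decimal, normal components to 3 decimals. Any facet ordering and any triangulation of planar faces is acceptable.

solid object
 facet normal -0.078 0.971 0.225
  outer loop
   vertex 2.7 3.6 4.7
   vertex 1.7 4.1 2.2
   vertex 0.5 3.4 4.8
  endloop
 endfacet
 facet normal 0.875 0.451 0.174
  outer loop
   vertex 2.7 3.6 4.7
   vertex 5.0 0.1 2.2
   vertex 4.3 2.0 0.8
  endloop
 endfacet
 facet normal 0.600 0.796 -0.081
  outer loop
   vertex 2.7 3.6 4.7
   vertex 4.3 2.0 0.8
   vertex 1.7 4.1 2.2
  endloop
 endfacet
 facet normal 0.314 -0.407 0.858
  outer loop
   vertex 1.1 1.1 4.1
   vertex 5.0 0.1 2.2
   vertex 2.7 3.6 4.7
  endloop
 endfacet
 facet normal -0.355 -0.636 -0.685
  outer loop
   vertex 2.0 2.1 1.9
   vertex 4.3 2.0 0.8
   vertex 5.0 0.1 2.2
  endloop
 endfacet
 facet normal -0.439 -0.736 -0.514
  outer loop
   vertex 2.0 2.1 1.9
   vertex 5.0 0.1 2.2
   vertex 1.1 1.1 4.1
  endloop
 endfacet
 facet normal -0.428 0.071 -0.901
  outer loop
   vertex 2.0 2.1 1.9
   vertex 1.7 4.1 2.2
   vertex 4.3 2.0 0.8
  endloop
 endfacet
 facet normal -0.898 -0.070 -0.433
  outer loop
   vertex 2.0 2.1 1.9
   vertex 0.5 3.4 4.8
   vertex 1.7 4.1 2.2
  endloop
 endfacet
 facet normal -0.902 -0.108 -0.418
  outer loop
   vertex 2.0 2.1 1.9
   vertex 1.1 1.1 4.1
   vertex 0.5 3.4 4.8
  endloop
 endfacet
 facet normal 0.054 -0.101 0.993
  outer loop
   vertex 1.4 2.9 4.7
   vertex 2.7 3.6 4.7
   vertex 0.5 3.4 4.8
  endloop
 endfacet
 facet normal -0.064 -0.306 0.950
  outer loop
   vertex 1.4 2.9 4.7
   vertex 0.5 3.4 4.8
   vertex 1.1 1.1 4.1
  endloop
 endfacet
 facet normal 0.182 -0.338 0.923
  outer loop
   vertex 1.4 2.9 4.7
   vertex 1.1 1.1 4.1
   vertex 2.7 3.6 4.7
  endloop
 endfacet
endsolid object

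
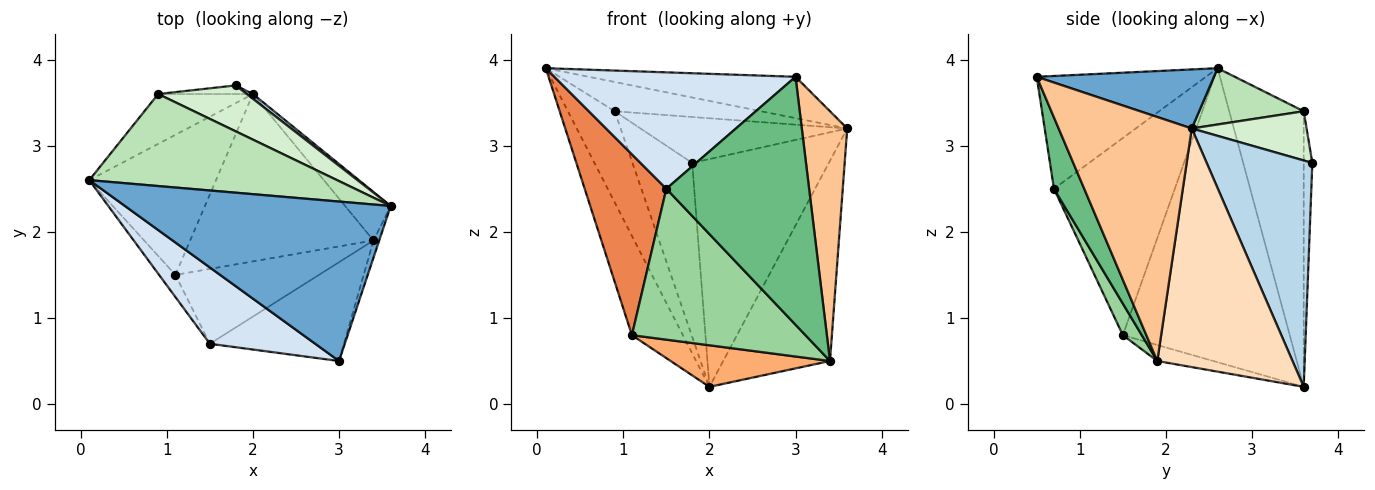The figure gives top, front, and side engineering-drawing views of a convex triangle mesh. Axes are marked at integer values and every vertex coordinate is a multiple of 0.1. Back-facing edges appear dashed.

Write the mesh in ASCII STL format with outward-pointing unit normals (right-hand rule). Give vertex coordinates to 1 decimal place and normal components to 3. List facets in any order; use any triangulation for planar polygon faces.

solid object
 facet normal 0.210 0.245 0.946
  outer loop
   vertex 3.0 0.5 3.8
   vertex 3.6 2.3 3.2
   vertex 0.1 2.6 3.9
  endloop
 endfacet
 facet normal -0.884 0.270 -0.381
  outer loop
   vertex 1.1 1.5 0.8
   vertex 0.1 2.6 3.9
   vertex 2.0 3.6 0.2
  endloop
 endfacet
 facet normal 0.612 0.791 0.017
  outer loop
   vertex 1.8 3.7 2.8
   vertex 3.6 2.3 3.2
   vertex 2.0 3.6 0.2
  endloop
 endfacet
 facet normal -0.506 -0.721 0.473
  outer loop
   vertex 1.5 0.7 2.5
   vertex 3.0 0.5 3.8
   vertex 0.1 2.6 3.9
  endloop
 endfacet
 facet normal -0.827 -0.559 -0.068
  outer loop
   vertex 1.5 0.7 2.5
   vertex 0.1 2.6 3.9
   vertex 1.1 1.5 0.8
  endloop
 endfacet
 facet normal -0.084 -0.240 -0.967
  outer loop
   vertex 3.4 1.9 0.5
   vertex 1.1 1.5 0.8
   vertex 2.0 3.6 0.2
  endloop
 endfacet
 facet normal 0.946 -0.323 -0.022
  outer loop
   vertex 3.4 1.9 0.5
   vertex 3.6 2.3 3.2
   vertex 3.0 0.5 3.8
  endloop
 endfacet
 facet normal 0.776 0.613 -0.148
  outer loop
   vertex 3.4 1.9 0.5
   vertex 2.0 3.6 0.2
   vertex 3.6 2.3 3.2
  endloop
 endfacet
 facet normal 0.193 -0.911 -0.363
  outer loop
   vertex 3.4 1.9 0.5
   vertex 3.0 0.5 3.8
   vertex 1.5 0.7 2.5
  endloop
 endfacet
 facet normal 0.097 -0.892 -0.442
  outer loop
   vertex 3.4 1.9 0.5
   vertex 1.5 0.7 2.5
   vertex 1.1 1.5 0.8
  endloop
 endfacet
 facet normal 0.212 0.296 0.931
  outer loop
   vertex 0.9 3.6 3.4
   vertex 0.1 2.6 3.9
   vertex 3.6 2.3 3.2
  endloop
 endfacet
 facet normal 0.366 0.658 0.658
  outer loop
   vertex 0.9 3.6 3.4
   vertex 3.6 2.3 3.2
   vertex 1.8 3.7 2.8
  endloop
 endfacet
 facet normal -0.813 0.511 -0.279
  outer loop
   vertex 0.9 3.6 3.4
   vertex 2.0 3.6 0.2
   vertex 0.1 2.6 3.9
  endloop
 endfacet
 facet normal -0.142 0.989 -0.049
  outer loop
   vertex 0.9 3.6 3.4
   vertex 1.8 3.7 2.8
   vertex 2.0 3.6 0.2
  endloop
 endfacet
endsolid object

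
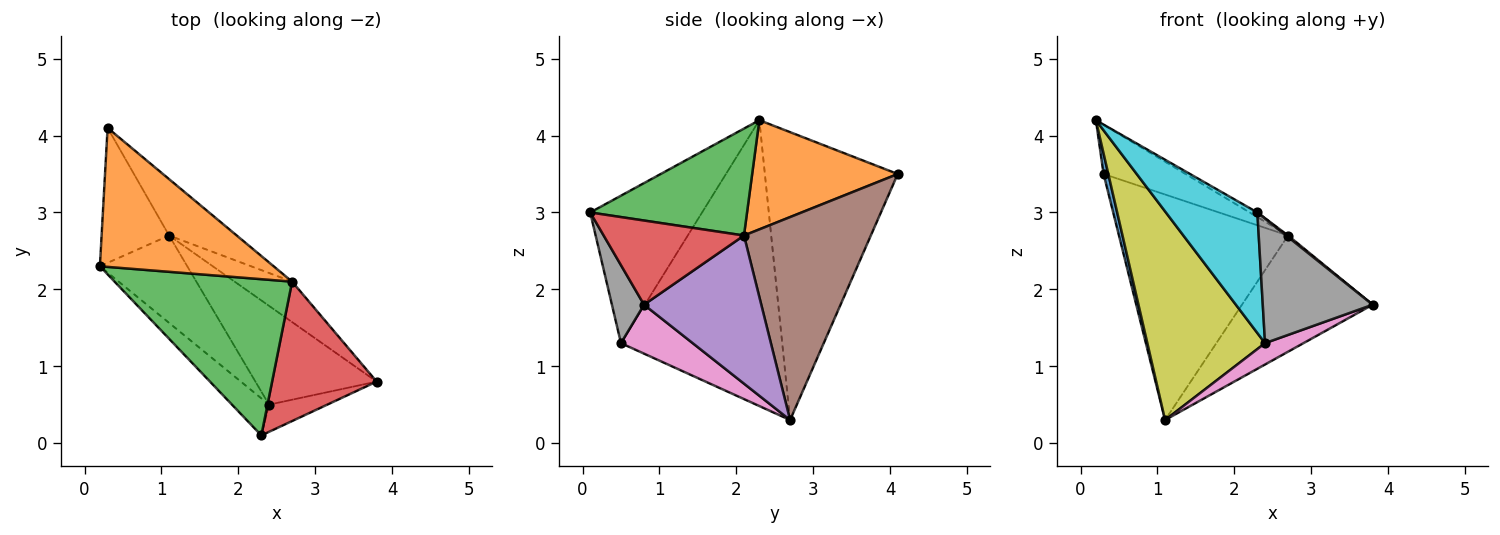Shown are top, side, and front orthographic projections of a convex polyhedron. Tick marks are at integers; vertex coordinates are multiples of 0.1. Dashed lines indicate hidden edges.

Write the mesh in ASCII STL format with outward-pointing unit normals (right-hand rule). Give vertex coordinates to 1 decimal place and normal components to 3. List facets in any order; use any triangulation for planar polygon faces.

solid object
 facet normal -0.973 -0.035 -0.228
  outer loop
   vertex 1.1 2.7 0.3
   vertex 0.2 2.3 4.2
   vertex 0.3 4.1 3.5
  endloop
 endfacet
 facet normal 0.510 0.287 0.811
  outer loop
   vertex 2.7 2.1 2.7
   vertex 0.3 4.1 3.5
   vertex 0.2 2.3 4.2
  endloop
 endfacet
 facet normal 0.516 0.025 0.856
  outer loop
   vertex 2.7 2.1 2.7
   vertex 0.2 2.3 4.2
   vertex 2.3 0.1 3.0
  endloop
 endfacet
 facet normal 0.627 -0.009 0.779
  outer loop
   vertex 2.7 2.1 2.7
   vertex 2.3 0.1 3.0
   vertex 3.8 0.8 1.8
  endloop
 endfacet
 facet normal 0.646 0.721 -0.251
  outer loop
   vertex 2.7 2.1 2.7
   vertex 3.8 0.8 1.8
   vertex 1.1 2.7 0.3
  endloop
 endfacet
 facet normal 0.588 0.784 -0.196
  outer loop
   vertex 2.7 2.1 2.7
   vertex 1.1 2.7 0.3
   vertex 0.3 4.1 3.5
  endloop
 endfacet
 facet normal 0.367 -0.197 -0.909
  outer loop
   vertex 2.4 0.5 1.3
   vertex 1.1 2.7 0.3
   vertex 3.8 0.8 1.8
  endloop
 endfacet
 facet normal 0.275 -0.939 -0.205
  outer loop
   vertex 2.4 0.5 1.3
   vertex 3.8 0.8 1.8
   vertex 2.3 0.1 3.0
  endloop
 endfacet
 facet normal -0.784 -0.572 -0.240
  outer loop
   vertex 2.4 0.5 1.3
   vertex 0.2 2.3 4.2
   vertex 1.1 2.7 0.3
  endloop
 endfacet
 facet normal -0.760 -0.621 -0.191
  outer loop
   vertex 2.4 0.5 1.3
   vertex 2.3 0.1 3.0
   vertex 0.2 2.3 4.2
  endloop
 endfacet
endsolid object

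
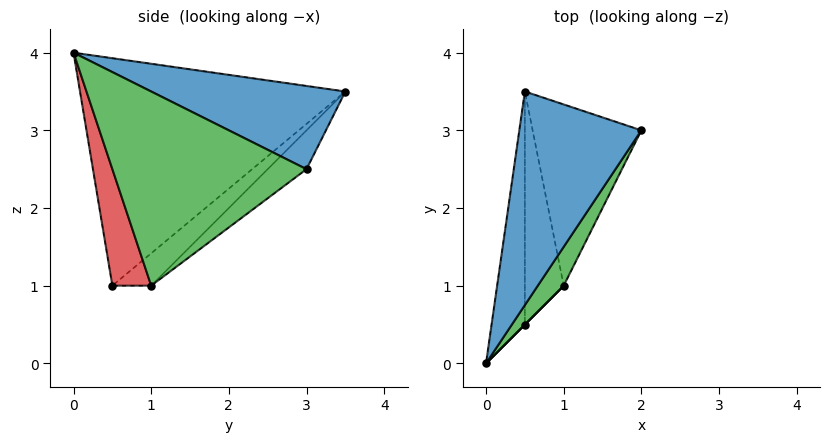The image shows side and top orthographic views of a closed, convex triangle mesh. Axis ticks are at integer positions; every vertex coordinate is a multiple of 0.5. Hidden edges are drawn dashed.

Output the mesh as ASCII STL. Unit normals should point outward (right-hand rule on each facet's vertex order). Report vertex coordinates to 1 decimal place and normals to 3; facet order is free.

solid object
 facet normal 0.563 0.038 0.826
  outer loop
   vertex 0.5 3.5 3.5
   vertex 0.0 0.0 4.0
   vertex 2.0 3.0 2.5
  endloop
 endfacet
 facet normal -0.982 0.120 -0.144
  outer loop
   vertex 0.5 0.5 1.0
   vertex 0.0 0.0 4.0
   vertex 0.5 3.5 3.5
  endloop
 endfacet
 facet normal 0.852 -0.511 0.114
  outer loop
   vertex 1.0 1.0 1.0
   vertex 2.0 3.0 2.5
   vertex 0.0 0.0 4.0
  endloop
 endfacet
 facet normal 0.707 -0.707 0.000
  outer loop
   vertex 1.0 1.0 1.0
   vertex 0.0 0.0 4.0
   vertex 0.5 0.5 1.0
  endloop
 endfacet
 facet normal -0.253 0.658 -0.709
  outer loop
   vertex 1.0 1.0 1.0
   vertex 0.5 3.5 3.5
   vertex 2.0 3.0 2.5
  endloop
 endfacet
 facet normal -0.539 0.539 -0.647
  outer loop
   vertex 1.0 1.0 1.0
   vertex 0.5 0.5 1.0
   vertex 0.5 3.5 3.5
  endloop
 endfacet
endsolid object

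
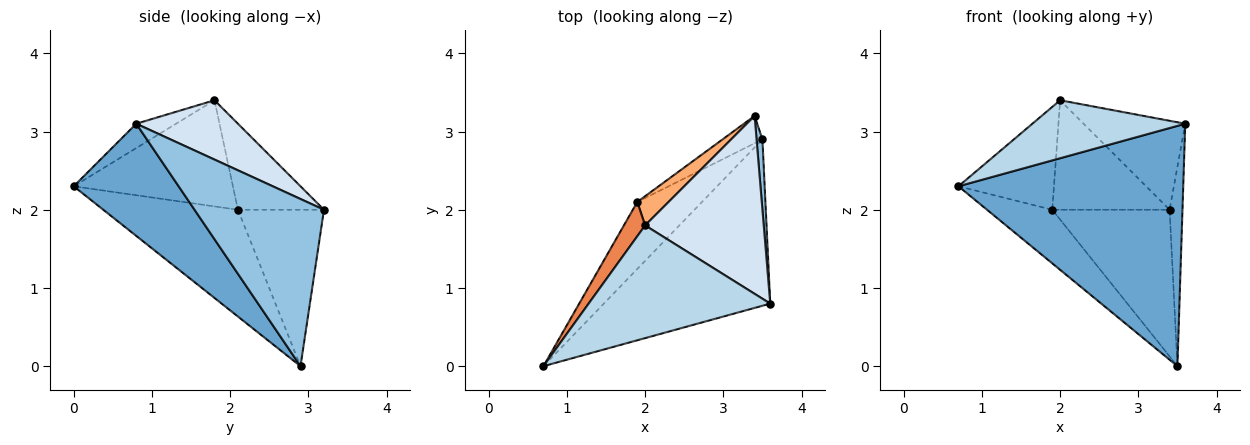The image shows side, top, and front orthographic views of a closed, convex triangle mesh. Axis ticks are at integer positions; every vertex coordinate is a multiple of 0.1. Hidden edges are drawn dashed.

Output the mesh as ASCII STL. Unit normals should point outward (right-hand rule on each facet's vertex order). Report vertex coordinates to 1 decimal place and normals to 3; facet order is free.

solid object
 facet normal 0.358 -0.768 -0.531
  outer loop
   vertex 3.5 2.9 0.0
   vertex 3.6 0.8 3.1
   vertex 0.7 0.0 2.3
  endloop
 endfacet
 facet normal 0.994 0.099 0.035
  outer loop
   vertex 3.5 2.9 0.0
   vertex 3.4 3.2 2.0
   vertex 3.6 0.8 3.1
  endloop
 endfacet
 facet normal -0.118 -0.454 0.883
  outer loop
   vertex 2.0 1.8 3.4
   vertex 0.7 0.0 2.3
   vertex 3.6 0.8 3.1
  endloop
 endfacet
 facet normal 0.408 0.408 0.816
  outer loop
   vertex 2.0 1.8 3.4
   vertex 3.6 0.8 3.1
   vertex 3.4 3.2 2.0
  endloop
 endfacet
 facet normal -0.845 0.507 0.169
  outer loop
   vertex 1.9 2.1 2.0
   vertex 0.7 0.0 2.3
   vertex 2.0 1.8 3.4
  endloop
 endfacet
 facet normal -0.578 0.788 0.210
  outer loop
   vertex 1.9 2.1 2.0
   vertex 2.0 1.8 3.4
   vertex 3.4 3.2 2.0
  endloop
 endfacet
 facet normal -0.790 0.383 -0.479
  outer loop
   vertex 1.9 2.1 2.0
   vertex 3.5 2.9 0.0
   vertex 0.7 0.0 2.3
  endloop
 endfacet
 facet normal -0.585 0.797 -0.149
  outer loop
   vertex 1.9 2.1 2.0
   vertex 3.4 3.2 2.0
   vertex 3.5 2.9 0.0
  endloop
 endfacet
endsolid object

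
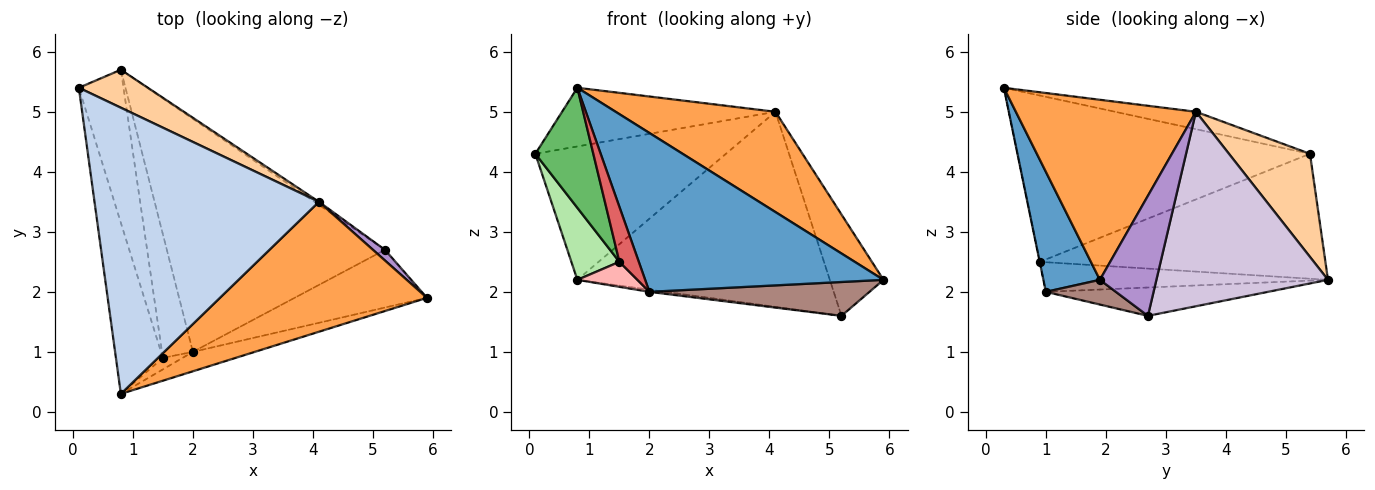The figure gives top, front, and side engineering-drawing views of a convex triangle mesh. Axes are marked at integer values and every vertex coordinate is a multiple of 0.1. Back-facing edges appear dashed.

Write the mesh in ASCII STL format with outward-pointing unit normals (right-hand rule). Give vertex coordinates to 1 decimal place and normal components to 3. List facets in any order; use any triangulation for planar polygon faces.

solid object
 facet normal 0.229 -0.966 -0.118
  outer loop
   vertex 2.0 1.0 2.0
   vertex 5.9 1.9 2.2
   vertex 0.8 0.3 5.4
  endloop
 endfacet
 facet normal -0.076 0.200 0.977
  outer loop
   vertex 4.1 3.5 5.0
   vertex 0.1 5.4 4.3
   vertex 0.8 0.3 5.4
  endloop
 endfacet
 facet normal 0.567 -0.503 0.652
  outer loop
   vertex 4.1 3.5 5.0
   vertex 0.8 0.3 5.4
   vertex 5.9 1.9 2.2
  endloop
 endfacet
 facet normal 0.379 0.890 0.253
  outer loop
   vertex 4.1 3.5 5.0
   vertex 0.8 5.7 2.2
   vertex 0.1 5.4 4.3
  endloop
 endfacet
 facet normal -0.945 -0.187 -0.267
  outer loop
   vertex 1.5 0.9 2.5
   vertex 0.8 0.3 5.4
   vertex 0.1 5.4 4.3
  endloop
 endfacet
 facet normal -0.930 -0.156 -0.332
  outer loop
   vertex 1.5 0.9 2.5
   vertex 0.1 5.4 4.3
   vertex 0.8 5.7 2.2
  endloop
 endfacet
 facet normal -0.009 -0.979 -0.205
  outer loop
   vertex 1.5 0.9 2.5
   vertex 2.0 1.0 2.0
   vertex 0.8 0.3 5.4
  endloop
 endfacet
 facet normal -0.685 -0.145 -0.714
  outer loop
   vertex 1.5 0.9 2.5
   vertex 0.8 5.7 2.2
   vertex 2.0 1.0 2.0
  endloop
 endfacet
 facet normal 0.723 0.687 0.072
  outer loop
   vertex 5.2 2.7 1.6
   vertex 4.1 3.5 5.0
   vertex 5.9 1.9 2.2
  endloop
 endfacet
 facet normal 0.562 0.827 -0.013
  outer loop
   vertex 5.2 2.7 1.6
   vertex 0.8 5.7 2.2
   vertex 4.1 3.5 5.0
  endloop
 endfacet
 facet normal 0.159 -0.500 -0.852
  outer loop
   vertex 5.2 2.7 1.6
   vertex 5.9 1.9 2.2
   vertex 2.0 1.0 2.0
  endloop
 endfacet
 facet normal -0.129 0.009 -0.992
  outer loop
   vertex 5.2 2.7 1.6
   vertex 2.0 1.0 2.0
   vertex 0.8 5.7 2.2
  endloop
 endfacet
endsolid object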